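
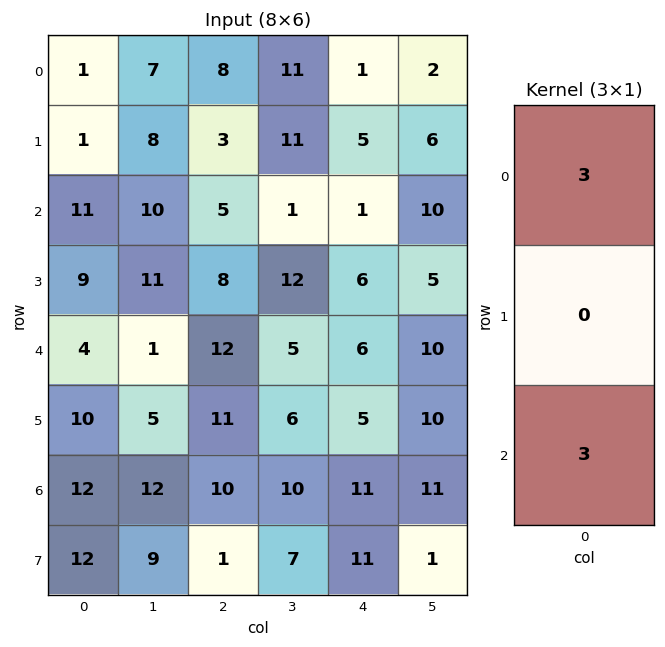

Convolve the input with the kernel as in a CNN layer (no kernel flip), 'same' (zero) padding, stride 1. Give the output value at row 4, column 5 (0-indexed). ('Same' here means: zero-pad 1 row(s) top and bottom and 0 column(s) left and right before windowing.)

The receptive field on the zero-padded input at this output position is [5 / 10 / 10]. Elementwise product with the kernel and sum: 5·3 + 10·3.

45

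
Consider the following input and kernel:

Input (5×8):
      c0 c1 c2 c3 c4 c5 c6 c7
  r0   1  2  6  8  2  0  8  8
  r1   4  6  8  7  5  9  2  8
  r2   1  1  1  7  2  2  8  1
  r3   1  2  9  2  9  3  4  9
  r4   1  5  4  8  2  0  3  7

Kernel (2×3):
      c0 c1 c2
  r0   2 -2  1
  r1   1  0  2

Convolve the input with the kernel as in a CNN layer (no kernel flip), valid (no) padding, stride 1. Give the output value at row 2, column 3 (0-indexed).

The receptive field on the input at this output position is [7 2 2 / 2 9 3]. Elementwise product with the kernel and sum: 7·2 + 2·-2 + 2·1 + 2·1 + 3·2.

20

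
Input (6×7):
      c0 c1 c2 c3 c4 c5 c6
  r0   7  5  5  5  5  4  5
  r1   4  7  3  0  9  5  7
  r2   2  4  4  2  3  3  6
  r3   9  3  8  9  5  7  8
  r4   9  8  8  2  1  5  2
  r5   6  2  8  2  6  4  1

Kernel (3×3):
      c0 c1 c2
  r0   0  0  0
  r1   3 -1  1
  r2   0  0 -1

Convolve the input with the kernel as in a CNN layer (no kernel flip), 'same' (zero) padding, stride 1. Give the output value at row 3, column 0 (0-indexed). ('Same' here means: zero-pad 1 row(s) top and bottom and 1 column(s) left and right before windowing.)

The receptive field on the zero-padded input at this output position is [0 2 4 / 0 9 3 / 0 9 8]. Elementwise product with the kernel and sum: 0·3 + 9·-1 + 3·1 + 8·-1.

-14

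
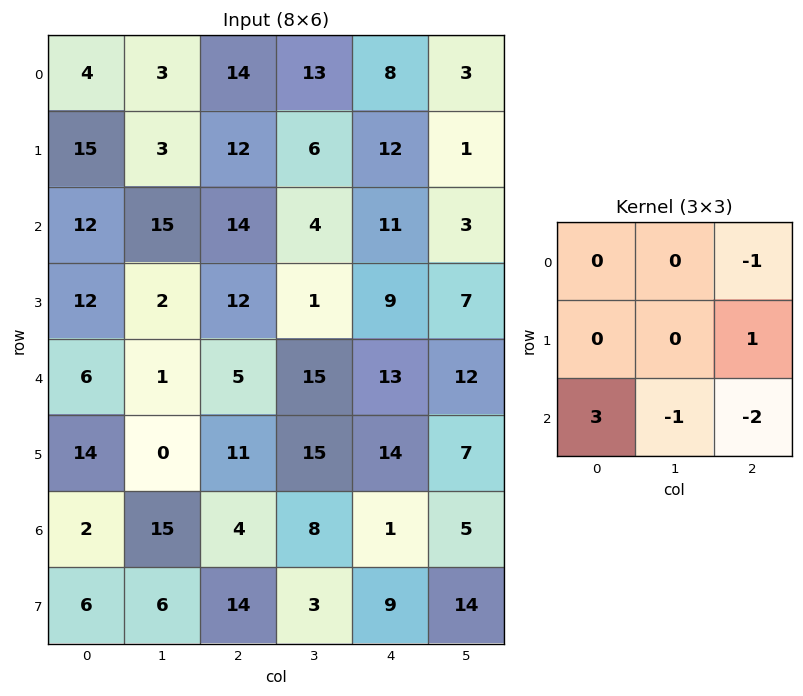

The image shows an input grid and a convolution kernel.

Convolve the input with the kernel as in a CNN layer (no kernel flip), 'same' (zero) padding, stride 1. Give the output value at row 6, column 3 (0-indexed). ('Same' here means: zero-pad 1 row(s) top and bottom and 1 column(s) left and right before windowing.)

8

The receptive field on the zero-padded input at this output position is [11 15 14 / 4 8 1 / 14 3 9]. Elementwise product with the kernel and sum: 14·-1 + 1·1 + 14·3 + 3·-1 + 9·-2.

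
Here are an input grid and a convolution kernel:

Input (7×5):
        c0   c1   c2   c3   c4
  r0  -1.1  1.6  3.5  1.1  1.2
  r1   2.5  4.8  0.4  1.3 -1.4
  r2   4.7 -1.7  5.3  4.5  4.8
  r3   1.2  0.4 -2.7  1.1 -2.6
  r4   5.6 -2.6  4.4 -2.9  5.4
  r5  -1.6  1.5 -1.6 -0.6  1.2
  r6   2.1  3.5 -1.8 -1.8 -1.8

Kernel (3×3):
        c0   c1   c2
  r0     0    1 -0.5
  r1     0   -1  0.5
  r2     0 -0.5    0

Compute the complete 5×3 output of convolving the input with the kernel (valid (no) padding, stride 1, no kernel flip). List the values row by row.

-3.9 0.55 -3.75
8.75 -1.95 -0.65
-4.8 4.1 1.15
5.8 -8.3 8.3
-8.85 8.05 -3.5

Output[0,0]: The receptive field on the input at this output position is [-1.1 1.6 3.5 / 2.5 4.8 0.4 / 4.7 -1.7 5.3]. Elementwise product with the kernel and sum: 1.6·1 + 3.5·-0.5 + 4.8·-1 + 0.4·0.5 + -1.7·-0.5.
Output[0,1]: The receptive field on the input at this output position is [1.6 3.5 1.1 / 4.8 0.4 1.3 / -1.7 5.3 4.5]. Elementwise product with the kernel and sum: 3.5·1 + 1.1·-0.5 + 0.4·-1 + 1.3·0.5 + 5.3·-0.5.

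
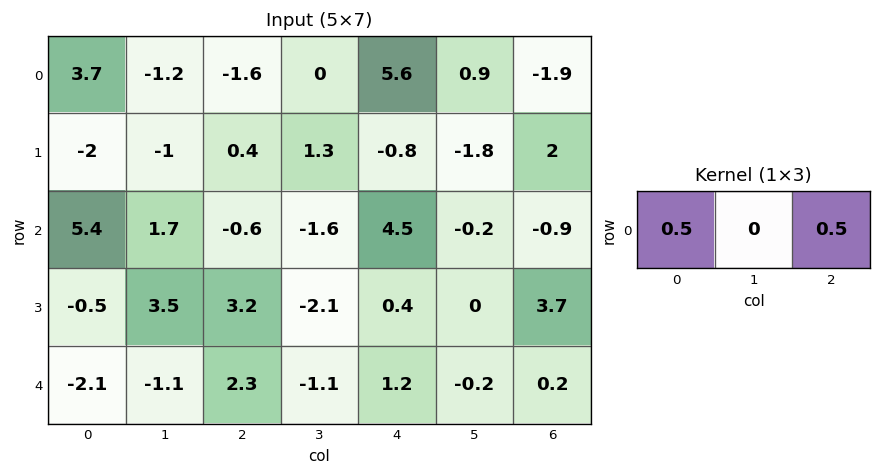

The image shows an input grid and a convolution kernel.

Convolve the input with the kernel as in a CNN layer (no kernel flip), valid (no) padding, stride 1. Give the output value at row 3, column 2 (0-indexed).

The receptive field on the input at this output position is [3.2 -2.1 0.4]. Elementwise product with the kernel and sum: 3.2·0.5 + 0.4·0.5.

1.8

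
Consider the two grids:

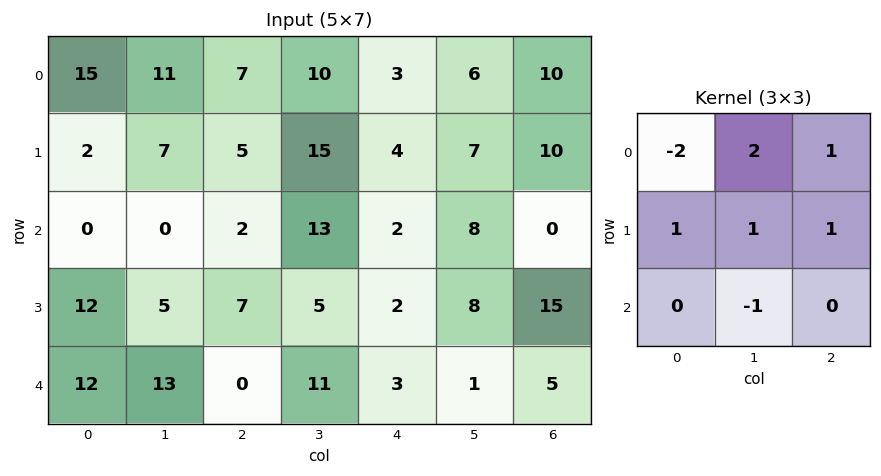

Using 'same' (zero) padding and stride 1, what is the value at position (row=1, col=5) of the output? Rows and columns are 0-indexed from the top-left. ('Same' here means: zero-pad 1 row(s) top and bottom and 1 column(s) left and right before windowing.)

The receptive field on the zero-padded input at this output position is [3 6 10 / 4 7 10 / 2 8 0]. Elementwise product with the kernel and sum: 3·-2 + 6·2 + 10·1 + 4·1 + 7·1 + 10·1 + 8·-1.

29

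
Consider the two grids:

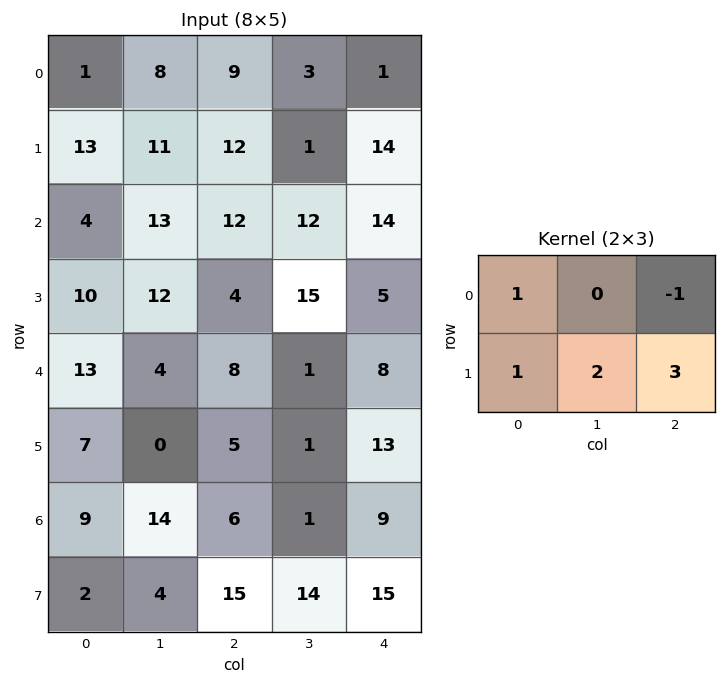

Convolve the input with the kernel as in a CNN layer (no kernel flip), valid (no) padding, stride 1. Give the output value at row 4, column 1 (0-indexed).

The receptive field on the input at this output position is [4 8 1 / 0 5 1]. Elementwise product with the kernel and sum: 4·1 + 1·-1 + 0·1 + 5·2 + 1·3.

16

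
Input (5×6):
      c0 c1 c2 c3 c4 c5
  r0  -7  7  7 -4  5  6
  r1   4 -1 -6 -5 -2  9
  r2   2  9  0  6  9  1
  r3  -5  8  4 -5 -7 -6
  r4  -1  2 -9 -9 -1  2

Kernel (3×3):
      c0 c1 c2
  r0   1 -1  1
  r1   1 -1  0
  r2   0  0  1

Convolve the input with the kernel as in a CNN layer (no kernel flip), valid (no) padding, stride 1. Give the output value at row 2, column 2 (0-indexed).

11

The receptive field on the input at this output position is [0 6 9 / 4 -5 -7 / -9 -9 -1]. Elementwise product with the kernel and sum: 0·1 + 6·-1 + 9·1 + 4·1 + -5·-1 + -1·1.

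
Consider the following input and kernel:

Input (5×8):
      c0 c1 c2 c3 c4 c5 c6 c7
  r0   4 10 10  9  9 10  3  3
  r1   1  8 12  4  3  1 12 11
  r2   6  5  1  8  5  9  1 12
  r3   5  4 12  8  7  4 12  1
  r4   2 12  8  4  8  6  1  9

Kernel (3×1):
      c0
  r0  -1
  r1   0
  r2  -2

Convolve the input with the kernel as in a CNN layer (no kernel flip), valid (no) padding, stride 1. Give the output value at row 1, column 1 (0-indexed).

The receptive field on the input at this output position is [8 / 5 / 4]. Elementwise product with the kernel and sum: 8·-1 + 4·-2.

-16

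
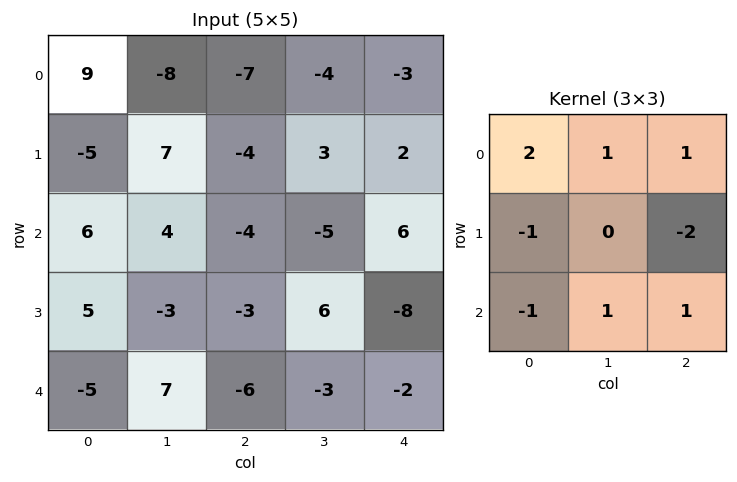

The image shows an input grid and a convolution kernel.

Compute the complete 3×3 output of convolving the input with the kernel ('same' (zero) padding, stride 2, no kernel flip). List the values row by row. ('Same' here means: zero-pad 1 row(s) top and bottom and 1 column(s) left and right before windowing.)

18 8 3
-4 25 -1
-12 -4 7

Output[0,0]: The receptive field on the zero-padded input at this output position is [0 0 0 / 0 9 -8 / 0 -5 7]. Elementwise product with the kernel and sum: 0·2 + 0·1 + 0·1 + 0·-1 + -8·-2 + 0·-1 + -5·1 + 7·1.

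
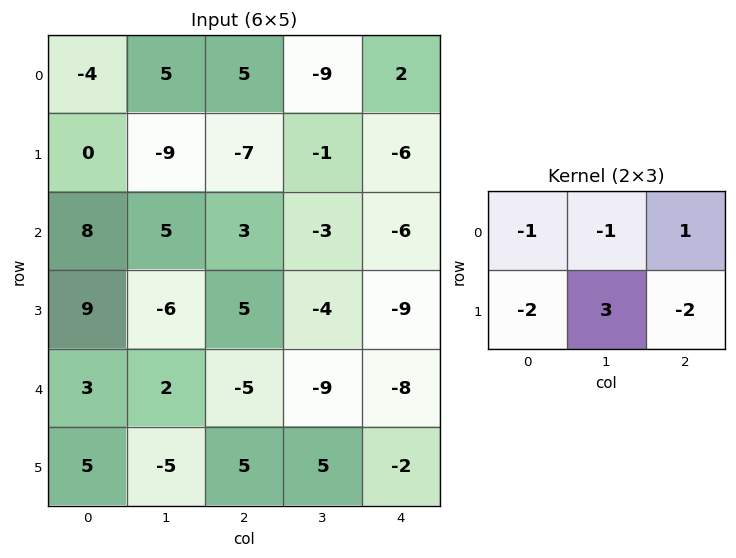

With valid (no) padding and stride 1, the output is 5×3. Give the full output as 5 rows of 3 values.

-9 -20 29
-5 20 -1
-56 24 -10
12 -4 -11
-45 9 15

Output[0,0]: The receptive field on the input at this output position is [-4 5 5 / 0 -9 -7]. Elementwise product with the kernel and sum: -4·-1 + 5·-1 + 5·1 + 0·-2 + -9·3 + -7·-2.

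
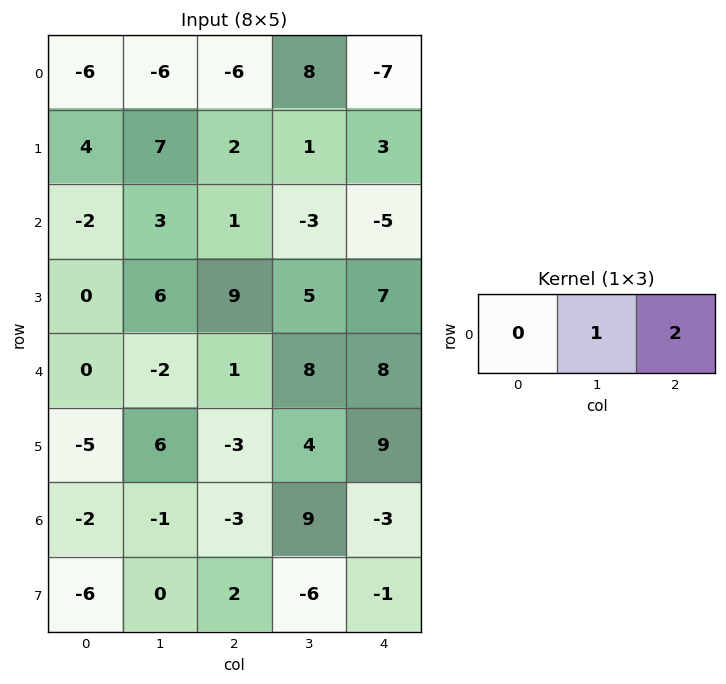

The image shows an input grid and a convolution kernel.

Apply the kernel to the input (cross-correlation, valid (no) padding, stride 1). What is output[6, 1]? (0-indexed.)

The receptive field on the input at this output position is [-1 -3 9]. Elementwise product with the kernel and sum: -3·1 + 9·2.

15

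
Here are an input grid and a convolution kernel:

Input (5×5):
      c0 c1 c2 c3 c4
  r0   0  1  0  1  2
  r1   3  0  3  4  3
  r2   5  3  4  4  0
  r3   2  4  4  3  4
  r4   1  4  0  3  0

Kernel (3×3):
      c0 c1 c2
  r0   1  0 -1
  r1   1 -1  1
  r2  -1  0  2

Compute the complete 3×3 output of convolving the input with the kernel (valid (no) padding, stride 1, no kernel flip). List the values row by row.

Output[0,0]: The receptive field on the input at this output position is [0 1 0 / 3 0 3 / 5 3 4]. Elementwise product with the kernel and sum: 0·1 + 0·-1 + 3·1 + 0·-1 + 3·1 + 5·-1 + 4·2.
Output[0,1]: The receptive field on the input at this output position is [1 0 1 / 0 3 4 / 3 4 4]. Elementwise product with the kernel and sum: 1·1 + 1·-1 + 0·1 + 3·-1 + 4·1 + 3·-1 + 4·2.

9 6 -4
12 1 4
2 4 9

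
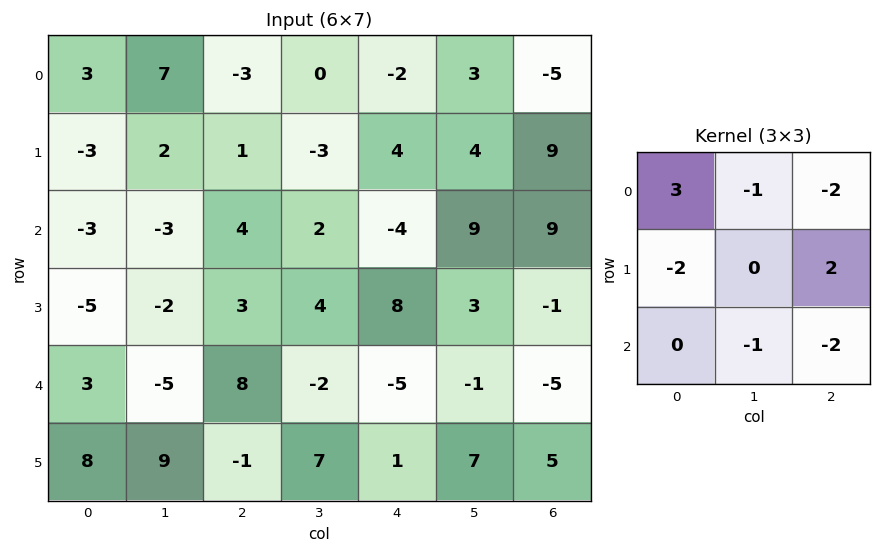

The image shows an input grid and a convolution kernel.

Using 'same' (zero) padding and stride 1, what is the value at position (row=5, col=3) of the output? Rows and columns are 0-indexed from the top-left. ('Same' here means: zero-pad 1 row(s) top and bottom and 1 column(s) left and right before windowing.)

The receptive field on the zero-padded input at this output position is [8 -2 -5 / -1 7 1 / 0 0 0]. Elementwise product with the kernel and sum: 8·3 + -2·-1 + -5·-2 + -1·-2 + 1·2 + 0·-1 + 0·-2.

40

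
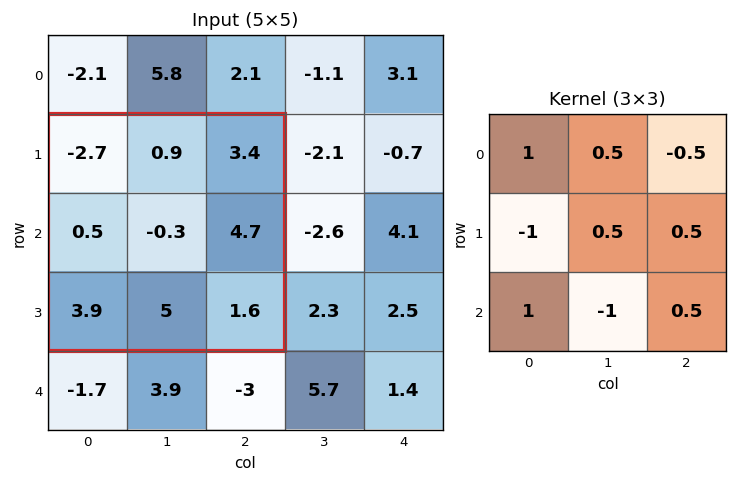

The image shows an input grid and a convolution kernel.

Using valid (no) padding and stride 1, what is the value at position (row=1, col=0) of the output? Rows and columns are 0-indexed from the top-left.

The receptive field on the input at this output position is [-2.7 0.9 3.4 / 0.5 -0.3 4.7 / 3.9 5 1.6]. Elementwise product with the kernel and sum: -2.7·1 + 0.9·0.5 + 3.4·-0.5 + 0.5·-1 + -0.3·0.5 + 4.7·0.5 + 3.9·1 + 5·-1 + 1.6·0.5.

-2.55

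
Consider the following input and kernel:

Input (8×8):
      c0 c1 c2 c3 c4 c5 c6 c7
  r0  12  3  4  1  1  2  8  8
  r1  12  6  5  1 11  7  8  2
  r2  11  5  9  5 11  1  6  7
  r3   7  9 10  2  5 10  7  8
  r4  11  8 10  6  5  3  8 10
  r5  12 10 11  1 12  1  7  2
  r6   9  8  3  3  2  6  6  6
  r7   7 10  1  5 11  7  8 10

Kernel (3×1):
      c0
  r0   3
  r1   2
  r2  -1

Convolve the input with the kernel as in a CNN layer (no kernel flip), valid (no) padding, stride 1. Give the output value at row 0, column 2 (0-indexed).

The receptive field on the input at this output position is [4 / 5 / 9]. Elementwise product with the kernel and sum: 4·3 + 5·2 + 9·-1.

13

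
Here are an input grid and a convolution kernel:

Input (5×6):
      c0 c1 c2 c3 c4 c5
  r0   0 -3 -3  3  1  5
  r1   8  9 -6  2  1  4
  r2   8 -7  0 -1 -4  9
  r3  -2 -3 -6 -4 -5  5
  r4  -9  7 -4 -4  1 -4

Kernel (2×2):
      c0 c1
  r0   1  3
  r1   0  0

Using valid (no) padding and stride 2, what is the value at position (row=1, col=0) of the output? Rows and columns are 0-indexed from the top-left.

The receptive field on the input at this output position is [8 -7 / -2 -3]. Elementwise product with the kernel and sum: 8·1 + -7·3.

-13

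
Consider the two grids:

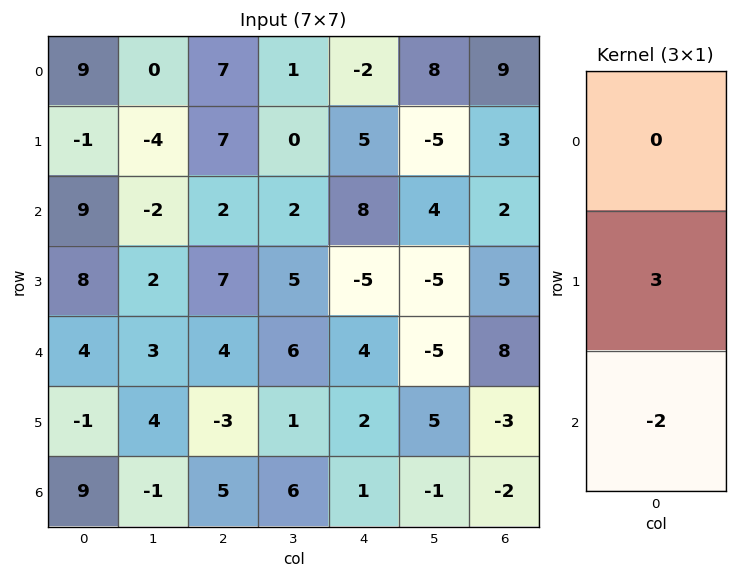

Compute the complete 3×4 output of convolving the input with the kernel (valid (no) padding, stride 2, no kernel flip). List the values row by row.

Output[0,0]: The receptive field on the input at this output position is [9 / -1 / 9]. Elementwise product with the kernel and sum: -1·3 + 9·-2.
Output[0,1]: The receptive field on the input at this output position is [7 / 7 / 2]. Elementwise product with the kernel and sum: 7·3 + 2·-2.

-21 17 -1 5
16 13 -23 -1
-21 -19 4 -5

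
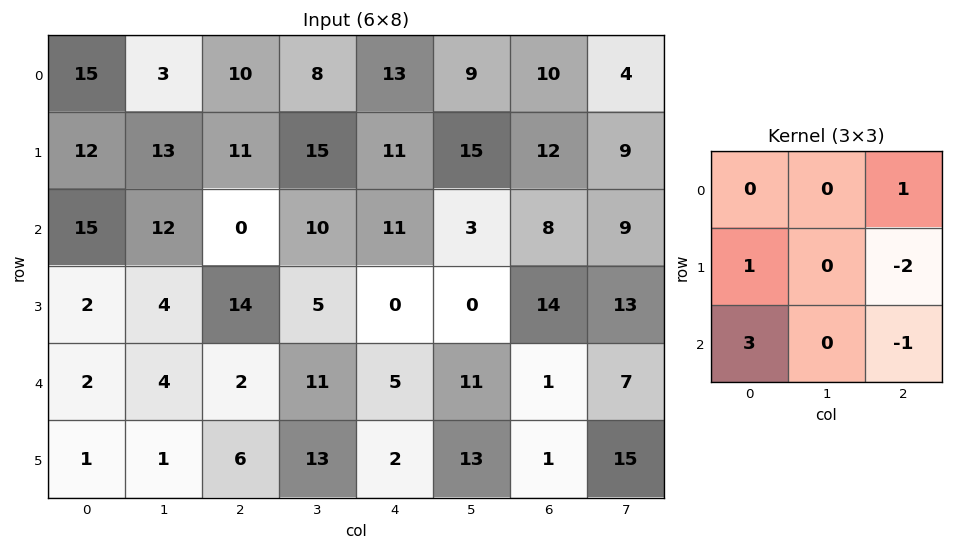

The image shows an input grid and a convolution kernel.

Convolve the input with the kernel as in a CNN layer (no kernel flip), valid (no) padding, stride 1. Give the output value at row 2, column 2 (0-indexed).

The receptive field on the input at this output position is [0 10 11 / 14 5 0 / 2 11 5]. Elementwise product with the kernel and sum: 11·1 + 14·1 + 0·-2 + 2·3 + 5·-1.

26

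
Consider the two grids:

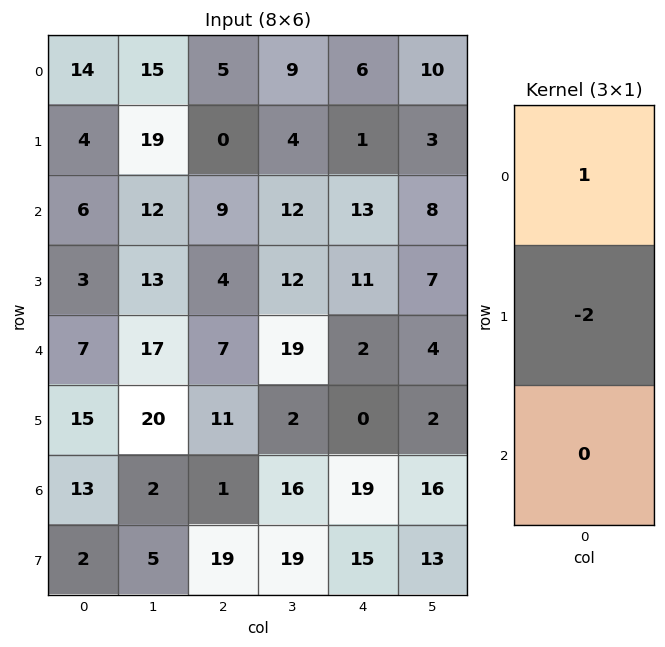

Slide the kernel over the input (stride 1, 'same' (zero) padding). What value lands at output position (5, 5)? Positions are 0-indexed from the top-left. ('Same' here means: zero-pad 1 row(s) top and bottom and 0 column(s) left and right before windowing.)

0

The receptive field on the zero-padded input at this output position is [4 / 2 / 16]. Elementwise product with the kernel and sum: 4·1 + 2·-2.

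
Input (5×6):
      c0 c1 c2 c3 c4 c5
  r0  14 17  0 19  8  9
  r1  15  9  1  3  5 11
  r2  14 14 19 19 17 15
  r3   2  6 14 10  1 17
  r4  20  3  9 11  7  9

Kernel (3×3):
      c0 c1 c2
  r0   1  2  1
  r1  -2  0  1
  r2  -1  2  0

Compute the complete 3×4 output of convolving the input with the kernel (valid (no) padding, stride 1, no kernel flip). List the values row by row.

Output[0,0]: The receptive field on the input at this output position is [14 17 0 / 15 9 1 / 14 14 19]. Elementwise product with the kernel and sum: 14·1 + 17·2 + 0·1 + 15·-2 + 1·1 + 14·-1 + 14·2.
Output[0,1]: The receptive field on the input at this output position is [17 0 19 / 9 1 3 / 14 19 19]. Elementwise product with the kernel and sum: 17·1 + 0·2 + 19·1 + 9·-2 + 3·1 + 14·-1 + 19·2.

33 45 68 64
35 27 -3 -7
57 84 60 68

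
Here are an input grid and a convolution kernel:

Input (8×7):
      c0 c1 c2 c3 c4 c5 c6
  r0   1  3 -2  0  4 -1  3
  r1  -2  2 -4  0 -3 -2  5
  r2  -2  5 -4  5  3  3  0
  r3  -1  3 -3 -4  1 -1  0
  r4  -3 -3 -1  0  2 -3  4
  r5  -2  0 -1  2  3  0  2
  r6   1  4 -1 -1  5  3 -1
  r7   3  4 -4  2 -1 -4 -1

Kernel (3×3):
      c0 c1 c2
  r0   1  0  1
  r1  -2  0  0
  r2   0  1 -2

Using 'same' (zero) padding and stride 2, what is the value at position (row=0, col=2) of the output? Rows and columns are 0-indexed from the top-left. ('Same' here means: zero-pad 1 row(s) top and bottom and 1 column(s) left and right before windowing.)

1

The receptive field on the zero-padded input at this output position is [0 0 0 / 0 4 -1 / 0 -3 -2]. Elementwise product with the kernel and sum: 0·1 + 0·1 + 0·-2 + -3·1 + -2·-2.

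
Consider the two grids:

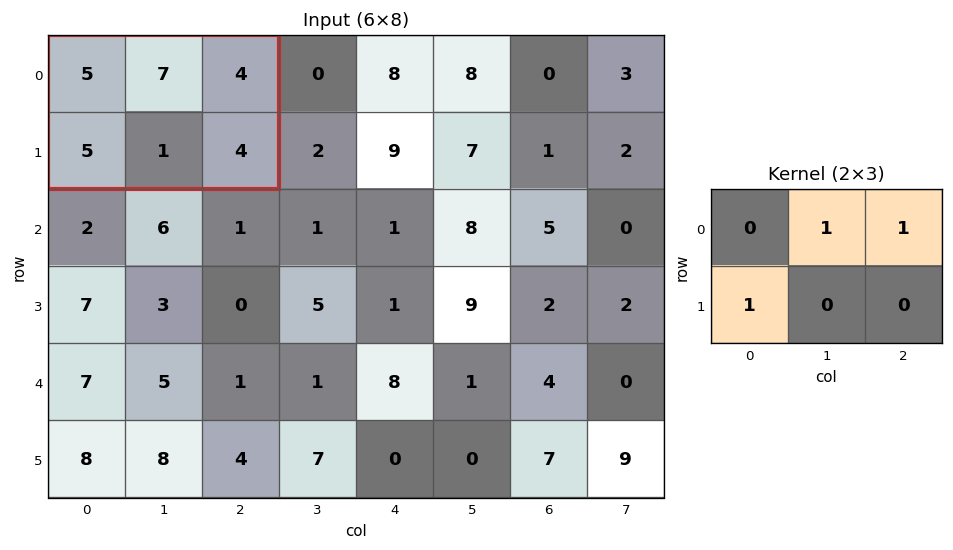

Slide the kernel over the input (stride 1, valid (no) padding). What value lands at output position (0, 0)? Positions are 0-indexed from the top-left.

The receptive field on the input at this output position is [5 7 4 / 5 1 4]. Elementwise product with the kernel and sum: 7·1 + 4·1 + 5·1.

16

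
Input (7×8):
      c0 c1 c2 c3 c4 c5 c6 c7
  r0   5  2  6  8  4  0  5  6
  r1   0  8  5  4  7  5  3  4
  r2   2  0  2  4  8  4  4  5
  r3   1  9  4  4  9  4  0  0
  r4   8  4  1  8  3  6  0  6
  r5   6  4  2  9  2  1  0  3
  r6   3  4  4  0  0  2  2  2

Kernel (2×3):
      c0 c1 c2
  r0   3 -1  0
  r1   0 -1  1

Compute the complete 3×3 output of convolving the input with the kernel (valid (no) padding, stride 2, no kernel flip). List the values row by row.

Output[0,0]: The receptive field on the input at this output position is [5 2 6 / 0 8 5]. Elementwise product with the kernel and sum: 5·3 + 2·-1 + 8·-1 + 5·1.
Output[0,1]: The receptive field on the input at this output position is [6 8 4 / 5 4 7]. Elementwise product with the kernel and sum: 6·3 + 8·-1 + 4·-1 + 7·1.

10 13 10
1 7 16
18 -12 2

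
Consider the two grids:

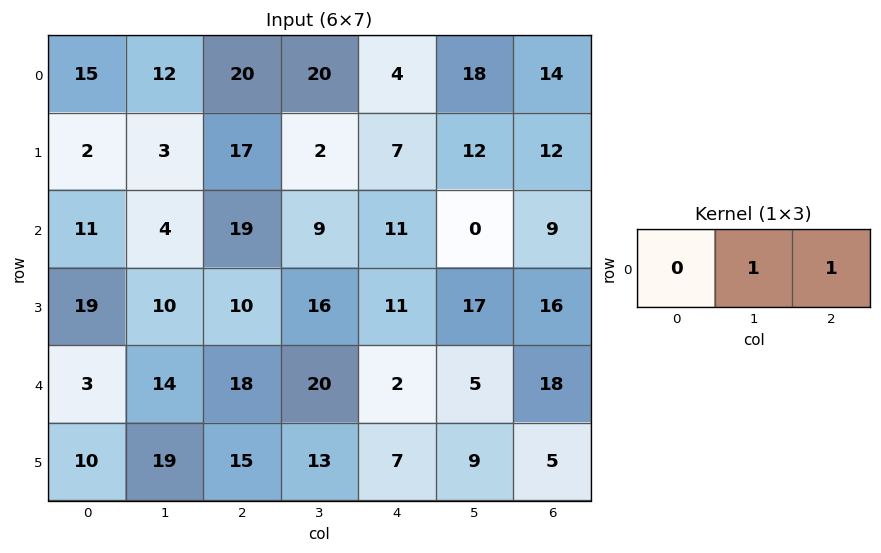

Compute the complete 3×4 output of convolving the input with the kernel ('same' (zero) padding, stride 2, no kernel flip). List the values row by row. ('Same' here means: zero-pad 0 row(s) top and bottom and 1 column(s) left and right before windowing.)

Output[0,0]: The receptive field on the zero-padded input at this output position is [0 15 12]. Elementwise product with the kernel and sum: 15·1 + 12·1.
Output[0,1]: The receptive field on the zero-padded input at this output position is [12 20 20]. Elementwise product with the kernel and sum: 20·1 + 20·1.

27 40 22 14
15 28 11 9
17 38 7 18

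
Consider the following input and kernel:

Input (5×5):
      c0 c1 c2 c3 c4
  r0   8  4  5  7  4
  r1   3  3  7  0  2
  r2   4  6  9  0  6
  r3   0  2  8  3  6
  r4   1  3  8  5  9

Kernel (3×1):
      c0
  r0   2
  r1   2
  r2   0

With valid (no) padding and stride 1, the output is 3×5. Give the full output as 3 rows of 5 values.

Output[0,0]: The receptive field on the input at this output position is [8 / 3 / 4]. Elementwise product with the kernel and sum: 8·2 + 3·2.

22 14 24 14 12
14 18 32 0 16
8 16 34 6 24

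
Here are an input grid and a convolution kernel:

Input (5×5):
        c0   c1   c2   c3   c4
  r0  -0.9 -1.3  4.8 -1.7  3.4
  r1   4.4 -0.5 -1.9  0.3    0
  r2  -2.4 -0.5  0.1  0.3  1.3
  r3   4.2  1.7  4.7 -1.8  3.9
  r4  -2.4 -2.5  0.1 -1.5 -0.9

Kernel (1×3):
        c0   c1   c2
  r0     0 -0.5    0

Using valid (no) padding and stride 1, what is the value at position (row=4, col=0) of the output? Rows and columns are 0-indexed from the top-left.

1.25

The receptive field on the input at this output position is [-2.4 -2.5 0.1]. Elementwise product with the kernel and sum: -2.5·-0.5.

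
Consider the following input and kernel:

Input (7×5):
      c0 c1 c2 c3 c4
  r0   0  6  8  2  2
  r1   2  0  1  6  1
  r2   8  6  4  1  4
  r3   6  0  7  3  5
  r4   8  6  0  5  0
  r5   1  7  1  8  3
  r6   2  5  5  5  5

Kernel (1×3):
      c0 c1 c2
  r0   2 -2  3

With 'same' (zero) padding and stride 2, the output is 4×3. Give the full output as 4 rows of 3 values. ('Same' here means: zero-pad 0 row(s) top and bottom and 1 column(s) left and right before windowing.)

Output[0,0]: The receptive field on the zero-padded input at this output position is [0 0 6]. Elementwise product with the kernel and sum: 0·2 + 0·-2 + 6·3.

18 2 0
2 7 -6
2 27 10
11 15 0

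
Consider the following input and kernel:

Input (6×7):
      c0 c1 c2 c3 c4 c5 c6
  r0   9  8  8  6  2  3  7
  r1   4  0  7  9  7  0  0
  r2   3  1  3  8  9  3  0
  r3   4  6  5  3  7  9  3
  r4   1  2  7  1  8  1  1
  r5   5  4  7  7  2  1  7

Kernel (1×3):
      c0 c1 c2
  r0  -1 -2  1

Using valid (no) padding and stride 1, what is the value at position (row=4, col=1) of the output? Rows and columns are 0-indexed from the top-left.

-15

The receptive field on the input at this output position is [2 7 1]. Elementwise product with the kernel and sum: 2·-1 + 7·-2 + 1·1.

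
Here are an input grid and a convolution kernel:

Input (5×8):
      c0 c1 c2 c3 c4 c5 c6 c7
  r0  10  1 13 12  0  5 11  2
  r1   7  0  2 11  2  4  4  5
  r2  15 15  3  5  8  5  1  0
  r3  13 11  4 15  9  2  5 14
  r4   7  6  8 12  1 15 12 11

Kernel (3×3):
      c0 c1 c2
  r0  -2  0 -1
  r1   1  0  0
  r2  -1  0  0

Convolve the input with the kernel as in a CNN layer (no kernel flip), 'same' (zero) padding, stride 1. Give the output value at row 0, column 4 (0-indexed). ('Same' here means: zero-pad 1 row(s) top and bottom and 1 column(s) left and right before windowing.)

The receptive field on the zero-padded input at this output position is [0 0 0 / 12 0 5 / 11 2 4]. Elementwise product with the kernel and sum: 0·-2 + 0·-1 + 12·1 + 11·-1.

1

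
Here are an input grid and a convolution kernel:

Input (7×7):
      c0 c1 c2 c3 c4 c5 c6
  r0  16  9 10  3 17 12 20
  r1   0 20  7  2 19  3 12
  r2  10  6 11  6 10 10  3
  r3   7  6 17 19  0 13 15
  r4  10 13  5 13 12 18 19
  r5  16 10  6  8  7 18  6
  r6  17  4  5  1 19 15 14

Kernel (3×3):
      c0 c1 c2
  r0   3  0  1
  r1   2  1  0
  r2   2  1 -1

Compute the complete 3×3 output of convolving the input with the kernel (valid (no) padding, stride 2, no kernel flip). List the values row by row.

93 81 139
89 107 69
110 39 126

Output[0,0]: The receptive field on the input at this output position is [16 9 10 / 0 20 7 / 10 6 11]. Elementwise product with the kernel and sum: 16·3 + 10·1 + 0·2 + 20·1 + 10·2 + 6·1 + 11·-1.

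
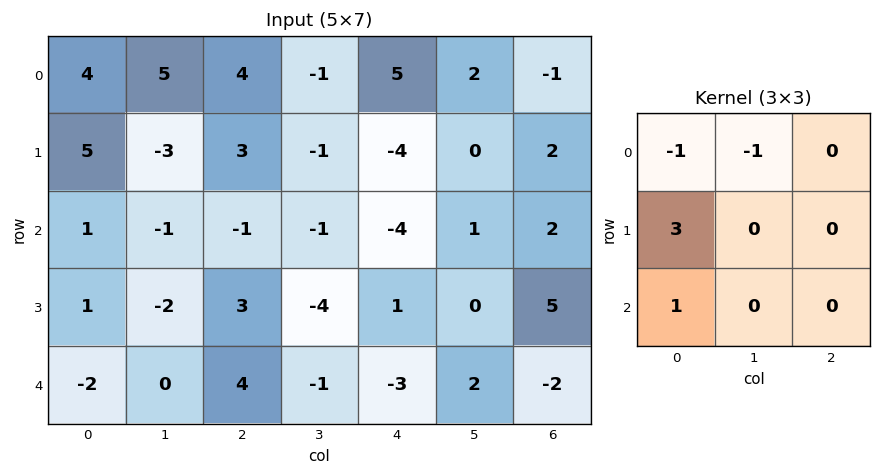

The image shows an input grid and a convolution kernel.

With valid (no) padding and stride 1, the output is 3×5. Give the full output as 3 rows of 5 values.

Output[0,0]: The receptive field on the input at this output position is [4 5 4 / 5 -3 3 / 1 -1 -1]. Elementwise product with the kernel and sum: 4·-1 + 5·-1 + 5·3 + 1·1.
Output[0,1]: The receptive field on the input at this output position is [5 4 -1 / -3 3 -1 / -1 -1 -1]. Elementwise product with the kernel and sum: 5·-1 + 4·-1 + -3·3 + -1·1.

7 -19 5 -8 -23
2 -5 -2 -2 -7
1 -4 15 -8 3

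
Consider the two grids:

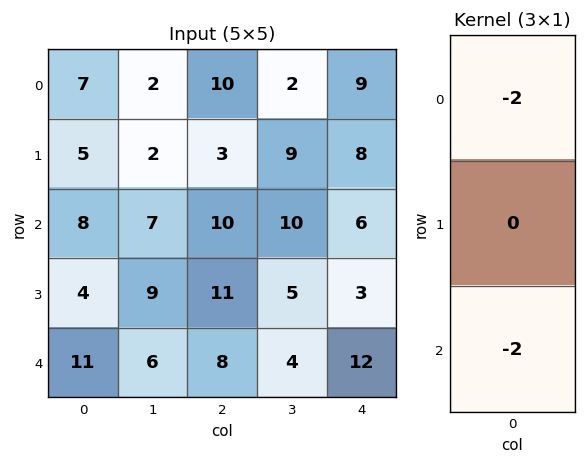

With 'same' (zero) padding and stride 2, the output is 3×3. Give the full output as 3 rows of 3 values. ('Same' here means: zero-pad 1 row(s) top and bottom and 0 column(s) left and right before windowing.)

Output[0,0]: The receptive field on the zero-padded input at this output position is [0 / 7 / 5]. Elementwise product with the kernel and sum: 0·-2 + 5·-2.

-10 -6 -16
-18 -28 -22
-8 -22 -6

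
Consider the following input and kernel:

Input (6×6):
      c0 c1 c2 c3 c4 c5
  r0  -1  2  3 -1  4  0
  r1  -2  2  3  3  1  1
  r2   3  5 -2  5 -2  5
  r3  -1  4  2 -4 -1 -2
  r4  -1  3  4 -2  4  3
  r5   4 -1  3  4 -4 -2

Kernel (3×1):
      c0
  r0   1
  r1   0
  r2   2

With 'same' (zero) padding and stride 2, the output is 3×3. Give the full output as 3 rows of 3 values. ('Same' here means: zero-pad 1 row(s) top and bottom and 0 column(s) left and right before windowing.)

Output[0,0]: The receptive field on the zero-padded input at this output position is [0 / -1 / -2]. Elementwise product with the kernel and sum: 0·1 + -2·2.
Output[0,1]: The receptive field on the zero-padded input at this output position is [0 / 3 / 3]. Elementwise product with the kernel and sum: 0·1 + 3·2.

-4 6 2
-4 7 -1
7 8 -9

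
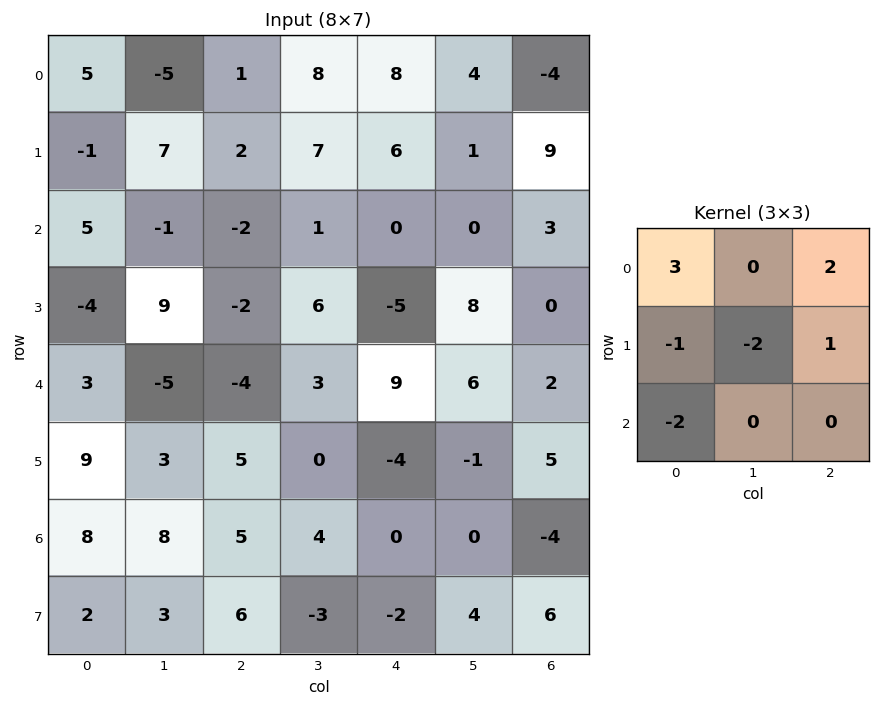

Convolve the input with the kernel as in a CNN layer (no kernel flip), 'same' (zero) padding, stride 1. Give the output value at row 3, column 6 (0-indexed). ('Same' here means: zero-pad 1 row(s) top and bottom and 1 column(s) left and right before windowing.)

-20

The receptive field on the zero-padded input at this output position is [0 3 0 / 8 0 0 / 6 2 0]. Elementwise product with the kernel and sum: 0·3 + 0·2 + 8·-1 + 0·-2 + 0·1 + 6·-2.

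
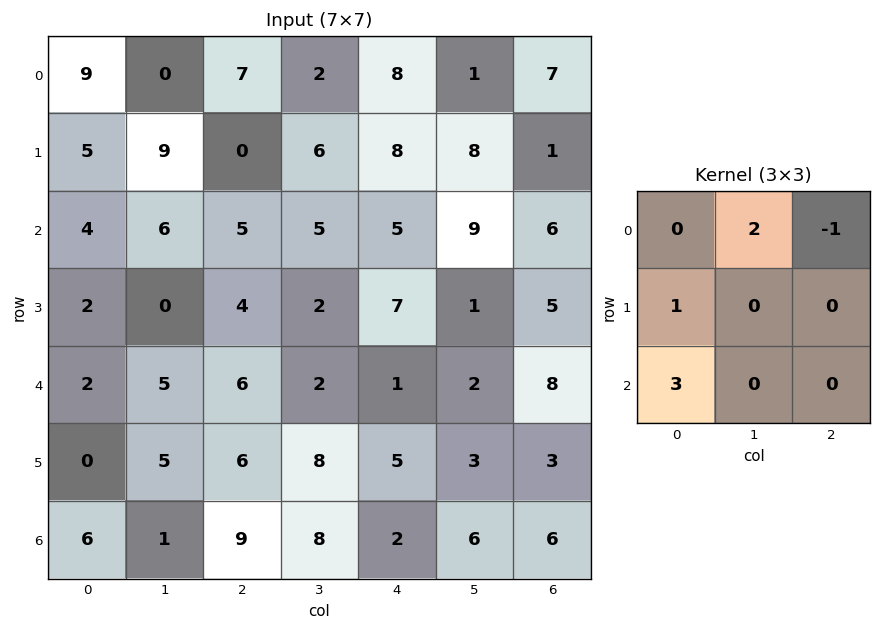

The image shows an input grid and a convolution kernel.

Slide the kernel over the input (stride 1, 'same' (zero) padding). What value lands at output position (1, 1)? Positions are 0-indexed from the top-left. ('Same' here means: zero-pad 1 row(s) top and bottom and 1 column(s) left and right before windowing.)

The receptive field on the zero-padded input at this output position is [9 0 7 / 5 9 0 / 4 6 5]. Elementwise product with the kernel and sum: 0·2 + 7·-1 + 5·1 + 4·3.

10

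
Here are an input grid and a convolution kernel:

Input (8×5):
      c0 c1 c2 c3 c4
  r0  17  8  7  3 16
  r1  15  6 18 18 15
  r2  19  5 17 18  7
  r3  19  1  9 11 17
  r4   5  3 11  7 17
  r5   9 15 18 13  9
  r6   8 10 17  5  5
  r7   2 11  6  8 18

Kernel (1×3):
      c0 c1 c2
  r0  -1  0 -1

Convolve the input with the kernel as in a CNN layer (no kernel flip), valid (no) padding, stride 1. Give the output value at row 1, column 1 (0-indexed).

The receptive field on the input at this output position is [6 18 18]. Elementwise product with the kernel and sum: 6·-1 + 18·-1.

-24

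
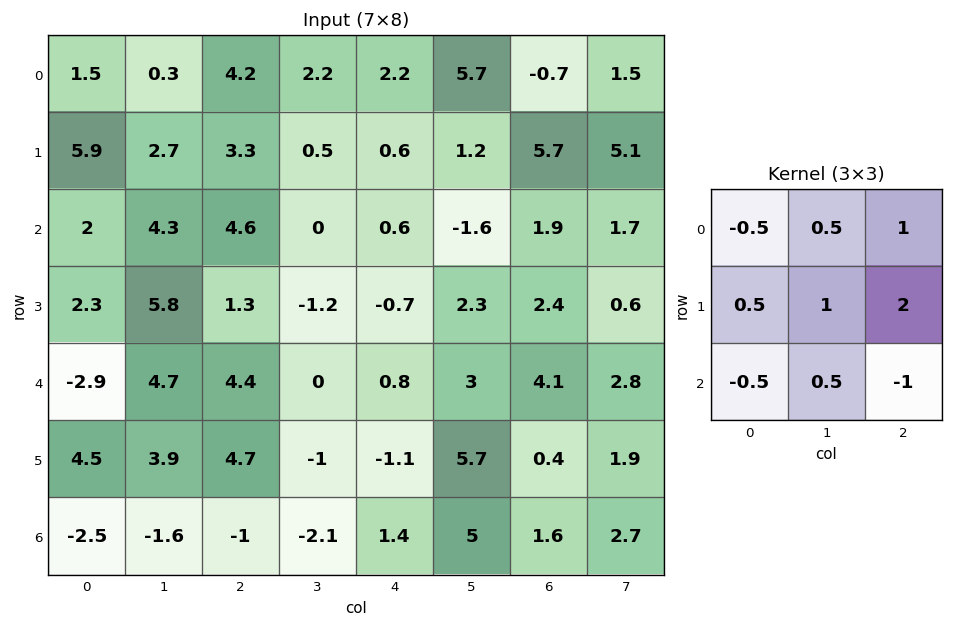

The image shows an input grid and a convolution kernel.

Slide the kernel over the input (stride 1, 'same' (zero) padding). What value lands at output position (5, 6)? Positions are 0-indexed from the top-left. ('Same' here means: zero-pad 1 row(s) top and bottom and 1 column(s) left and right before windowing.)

6

The receptive field on the zero-padded input at this output position is [3 4.1 2.8 / 5.7 0.4 1.9 / 5 1.6 2.7]. Elementwise product with the kernel and sum: 3·-0.5 + 4.1·0.5 + 2.8·1 + 5.7·0.5 + 0.4·1 + 1.9·2 + 5·-0.5 + 1.6·0.5 + 2.7·-1.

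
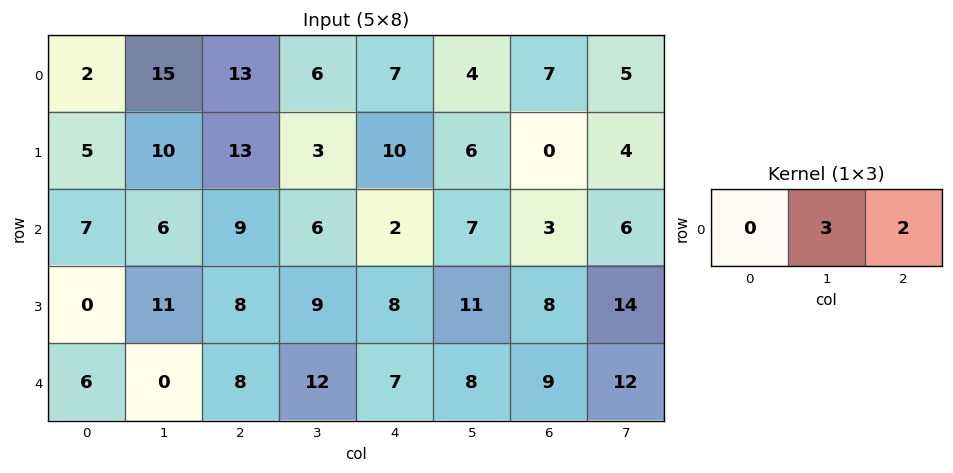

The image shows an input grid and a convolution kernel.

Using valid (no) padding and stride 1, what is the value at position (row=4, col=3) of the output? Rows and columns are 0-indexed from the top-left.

37

The receptive field on the input at this output position is [12 7 8]. Elementwise product with the kernel and sum: 7·3 + 8·2.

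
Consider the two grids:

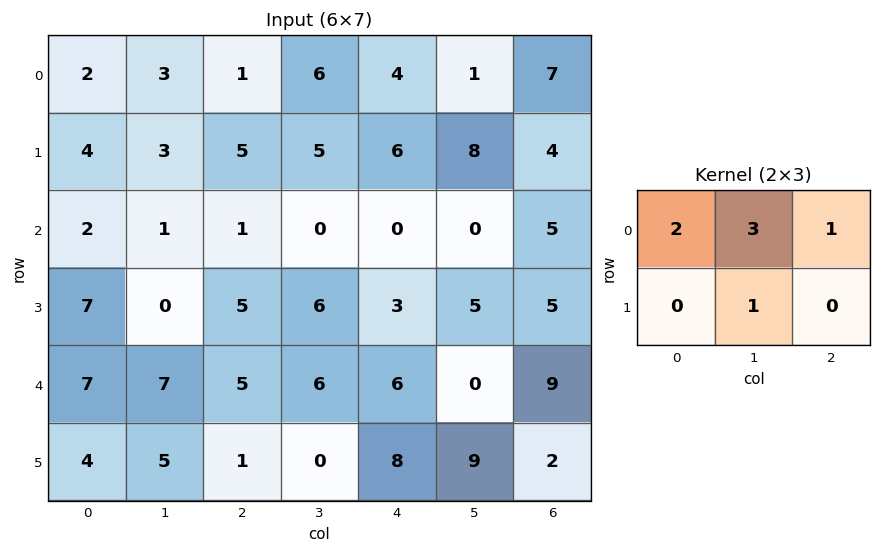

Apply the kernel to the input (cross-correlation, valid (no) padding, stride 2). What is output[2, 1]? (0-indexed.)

34

The receptive field on the input at this output position is [5 6 6 / 1 0 8]. Elementwise product with the kernel and sum: 5·2 + 6·3 + 6·1 + 0·1.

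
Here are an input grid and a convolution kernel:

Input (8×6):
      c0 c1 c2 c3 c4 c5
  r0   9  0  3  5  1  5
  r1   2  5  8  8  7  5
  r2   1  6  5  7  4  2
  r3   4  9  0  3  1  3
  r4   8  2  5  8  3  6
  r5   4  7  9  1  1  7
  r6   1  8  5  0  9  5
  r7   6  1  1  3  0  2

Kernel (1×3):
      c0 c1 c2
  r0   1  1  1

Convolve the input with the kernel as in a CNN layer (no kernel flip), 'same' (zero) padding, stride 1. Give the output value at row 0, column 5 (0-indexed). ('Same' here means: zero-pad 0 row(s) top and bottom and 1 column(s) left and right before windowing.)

6

The receptive field on the zero-padded input at this output position is [1 5 0]. Elementwise product with the kernel and sum: 1·1 + 5·1 + 0·1.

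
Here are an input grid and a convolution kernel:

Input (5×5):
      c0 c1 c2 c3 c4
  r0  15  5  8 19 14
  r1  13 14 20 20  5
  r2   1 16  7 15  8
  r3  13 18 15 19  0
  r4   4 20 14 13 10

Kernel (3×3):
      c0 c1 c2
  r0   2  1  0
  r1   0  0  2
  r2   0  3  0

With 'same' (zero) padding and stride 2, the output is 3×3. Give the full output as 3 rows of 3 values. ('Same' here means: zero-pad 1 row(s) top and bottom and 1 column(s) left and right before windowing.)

49 98 15
84 123 45
53 77 38

Output[0,0]: The receptive field on the zero-padded input at this output position is [0 0 0 / 0 15 5 / 0 13 14]. Elementwise product with the kernel and sum: 0·2 + 0·1 + 5·2 + 13·3.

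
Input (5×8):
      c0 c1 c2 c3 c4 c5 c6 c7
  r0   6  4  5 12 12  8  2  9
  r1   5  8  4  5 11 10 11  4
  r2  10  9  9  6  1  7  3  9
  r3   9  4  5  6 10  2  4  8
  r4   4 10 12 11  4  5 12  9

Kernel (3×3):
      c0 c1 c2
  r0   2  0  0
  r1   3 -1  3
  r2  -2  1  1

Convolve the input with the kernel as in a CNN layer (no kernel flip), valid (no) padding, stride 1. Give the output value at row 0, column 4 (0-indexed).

88

The receptive field on the input at this output position is [12 8 2 / 11 10 11 / 1 7 3]. Elementwise product with the kernel and sum: 12·2 + 11·3 + 10·-1 + 11·3 + 1·-2 + 7·1 + 3·1.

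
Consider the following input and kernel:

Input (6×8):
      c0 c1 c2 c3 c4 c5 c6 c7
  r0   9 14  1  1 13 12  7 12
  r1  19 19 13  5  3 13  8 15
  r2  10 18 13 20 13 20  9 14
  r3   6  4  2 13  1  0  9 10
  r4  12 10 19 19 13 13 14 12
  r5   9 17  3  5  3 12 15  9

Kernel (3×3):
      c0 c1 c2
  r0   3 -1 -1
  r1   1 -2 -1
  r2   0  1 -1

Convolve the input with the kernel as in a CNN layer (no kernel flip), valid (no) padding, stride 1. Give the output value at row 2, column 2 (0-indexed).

The receptive field on the input at this output position is [13 20 13 / 2 13 1 / 19 19 13]. Elementwise product with the kernel and sum: 13·3 + 20·-1 + 13·-1 + 2·1 + 13·-2 + 1·-1 + 19·1 + 13·-1.

-13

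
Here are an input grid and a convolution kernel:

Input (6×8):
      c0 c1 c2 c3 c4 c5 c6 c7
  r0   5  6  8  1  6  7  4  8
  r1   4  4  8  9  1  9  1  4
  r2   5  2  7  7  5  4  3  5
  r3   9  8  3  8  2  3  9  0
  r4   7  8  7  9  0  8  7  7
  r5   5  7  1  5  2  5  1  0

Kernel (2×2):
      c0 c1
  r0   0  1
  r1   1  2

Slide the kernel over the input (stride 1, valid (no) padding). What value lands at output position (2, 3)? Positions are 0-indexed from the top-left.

The receptive field on the input at this output position is [7 5 / 8 2]. Elementwise product with the kernel and sum: 5·1 + 8·1 + 2·2.

17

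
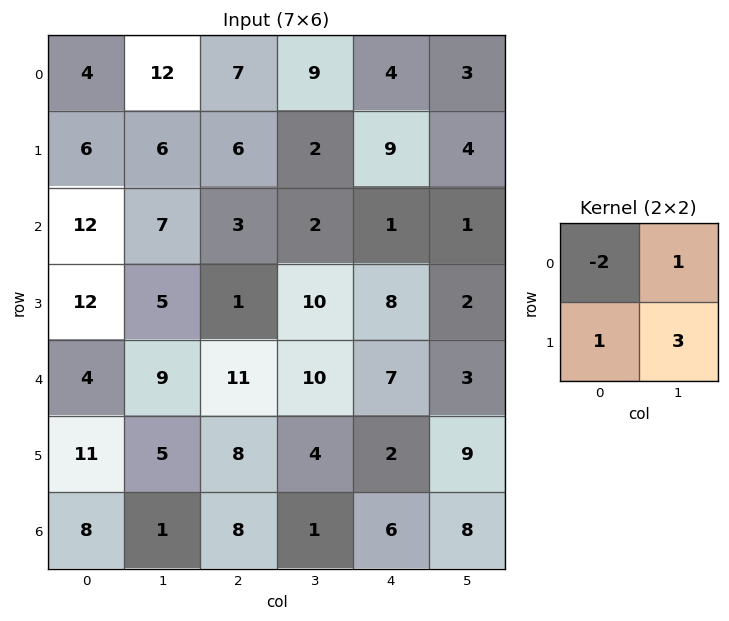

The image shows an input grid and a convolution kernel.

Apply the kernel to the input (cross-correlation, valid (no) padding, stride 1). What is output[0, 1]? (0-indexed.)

7

The receptive field on the input at this output position is [12 7 / 6 6]. Elementwise product with the kernel and sum: 12·-2 + 7·1 + 6·1 + 6·3.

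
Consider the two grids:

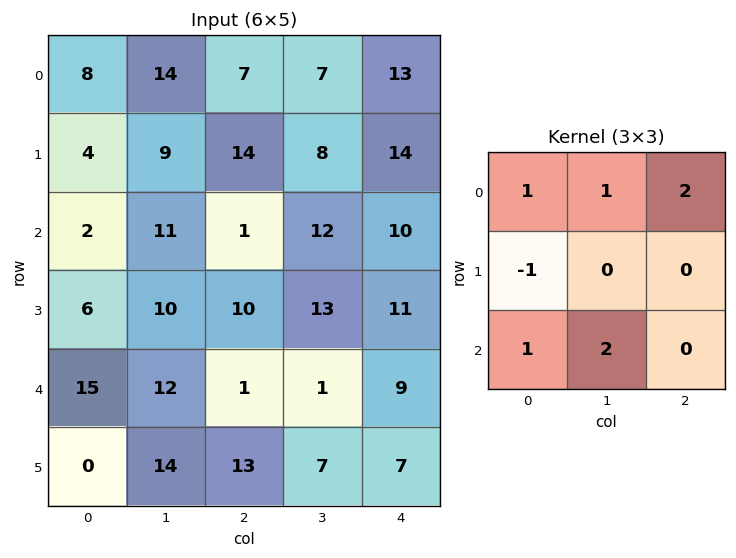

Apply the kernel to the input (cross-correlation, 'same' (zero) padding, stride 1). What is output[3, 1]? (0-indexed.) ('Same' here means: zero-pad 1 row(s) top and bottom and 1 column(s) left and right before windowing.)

48

The receptive field on the zero-padded input at this output position is [2 11 1 / 6 10 10 / 15 12 1]. Elementwise product with the kernel and sum: 2·1 + 11·1 + 1·2 + 6·-1 + 15·1 + 12·2.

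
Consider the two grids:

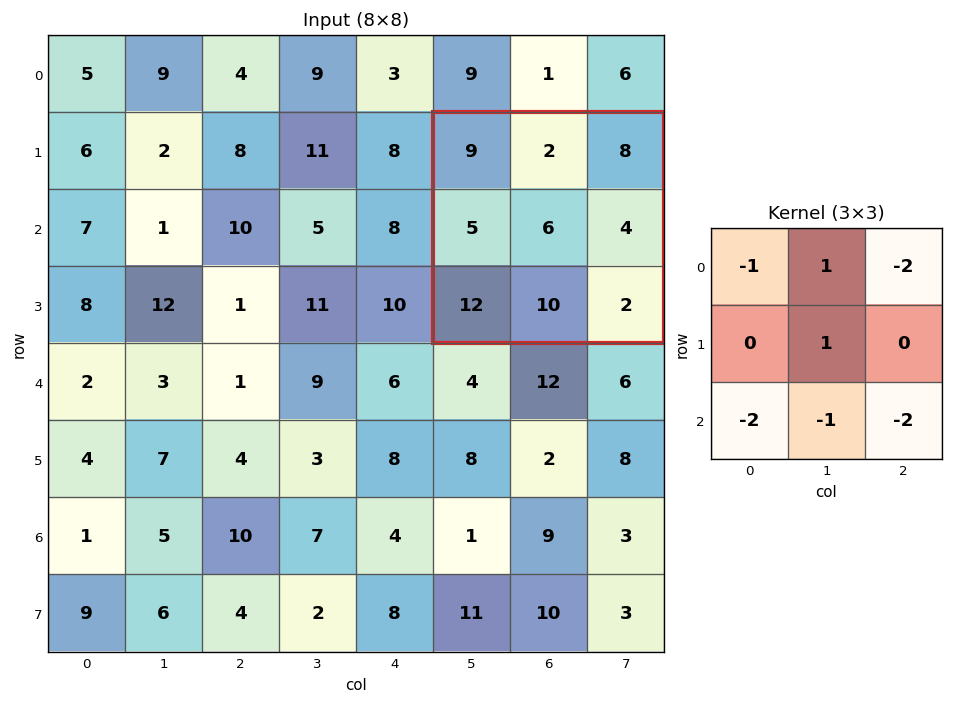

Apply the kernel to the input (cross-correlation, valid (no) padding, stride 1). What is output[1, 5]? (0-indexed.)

-55

The receptive field on the input at this output position is [9 2 8 / 5 6 4 / 12 10 2]. Elementwise product with the kernel and sum: 9·-1 + 2·1 + 8·-2 + 6·1 + 12·-2 + 10·-1 + 2·-2.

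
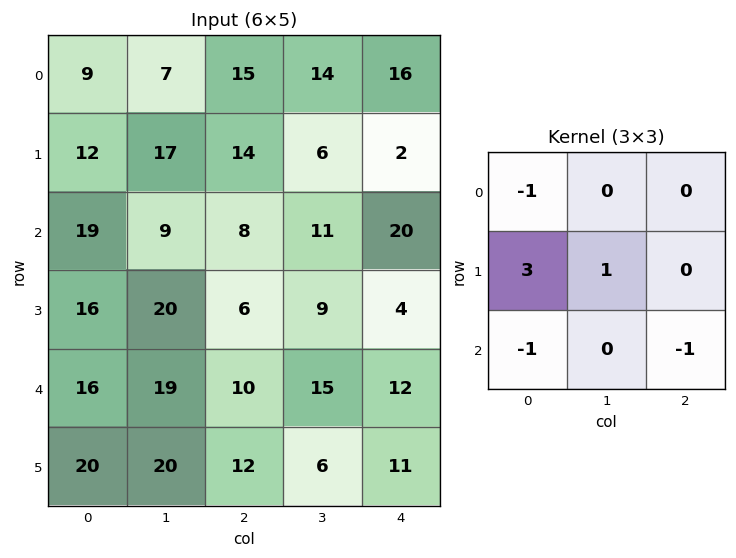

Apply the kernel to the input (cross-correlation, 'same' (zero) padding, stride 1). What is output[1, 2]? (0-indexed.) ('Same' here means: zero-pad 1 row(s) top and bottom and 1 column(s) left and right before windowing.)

38

The receptive field on the zero-padded input at this output position is [7 15 14 / 17 14 6 / 9 8 11]. Elementwise product with the kernel and sum: 7·-1 + 17·3 + 14·1 + 9·-1 + 11·-1.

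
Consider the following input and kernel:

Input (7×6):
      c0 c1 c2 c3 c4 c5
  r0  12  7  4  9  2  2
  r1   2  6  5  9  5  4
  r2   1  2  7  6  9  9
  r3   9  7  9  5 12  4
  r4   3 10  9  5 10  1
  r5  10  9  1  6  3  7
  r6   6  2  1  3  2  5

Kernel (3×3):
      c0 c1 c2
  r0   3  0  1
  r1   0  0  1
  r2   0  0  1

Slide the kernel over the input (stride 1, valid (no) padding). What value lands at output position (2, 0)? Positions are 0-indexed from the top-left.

The receptive field on the input at this output position is [1 2 7 / 9 7 9 / 3 10 9]. Elementwise product with the kernel and sum: 1·3 + 7·1 + 9·1 + 9·1.

28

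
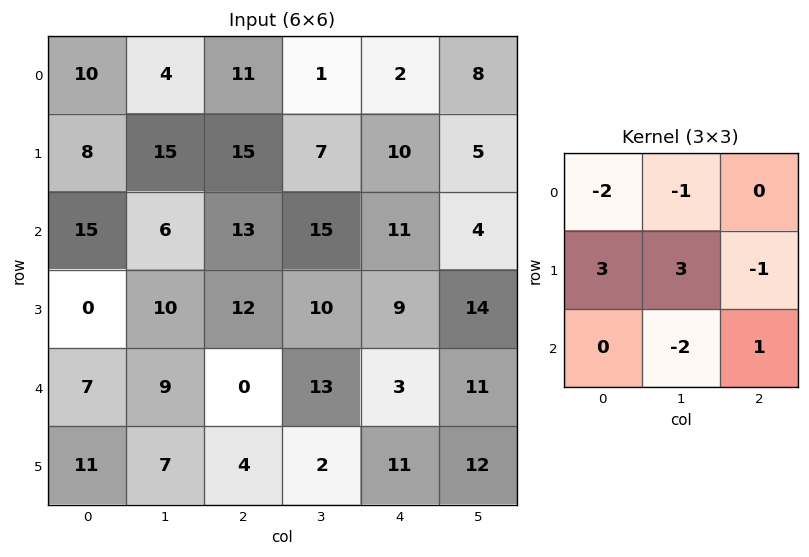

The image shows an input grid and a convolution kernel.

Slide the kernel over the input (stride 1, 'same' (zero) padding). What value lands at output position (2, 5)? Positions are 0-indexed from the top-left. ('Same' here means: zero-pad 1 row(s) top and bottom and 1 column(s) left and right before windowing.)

-8

The receptive field on the zero-padded input at this output position is [10 5 0 / 11 4 0 / 9 14 0]. Elementwise product with the kernel and sum: 10·-2 + 5·-1 + 11·3 + 4·3 + 0·-1 + 14·-2 + 0·1.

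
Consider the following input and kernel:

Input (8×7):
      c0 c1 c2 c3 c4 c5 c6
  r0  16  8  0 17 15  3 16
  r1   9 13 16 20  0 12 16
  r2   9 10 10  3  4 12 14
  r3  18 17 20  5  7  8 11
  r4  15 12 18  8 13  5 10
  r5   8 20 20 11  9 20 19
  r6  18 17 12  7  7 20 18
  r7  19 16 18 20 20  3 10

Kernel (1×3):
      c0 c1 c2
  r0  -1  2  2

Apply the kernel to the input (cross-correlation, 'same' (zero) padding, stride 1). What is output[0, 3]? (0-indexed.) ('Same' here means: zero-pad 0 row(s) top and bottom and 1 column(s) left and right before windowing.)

64

The receptive field on the zero-padded input at this output position is [0 17 15]. Elementwise product with the kernel and sum: 0·-1 + 17·2 + 15·2.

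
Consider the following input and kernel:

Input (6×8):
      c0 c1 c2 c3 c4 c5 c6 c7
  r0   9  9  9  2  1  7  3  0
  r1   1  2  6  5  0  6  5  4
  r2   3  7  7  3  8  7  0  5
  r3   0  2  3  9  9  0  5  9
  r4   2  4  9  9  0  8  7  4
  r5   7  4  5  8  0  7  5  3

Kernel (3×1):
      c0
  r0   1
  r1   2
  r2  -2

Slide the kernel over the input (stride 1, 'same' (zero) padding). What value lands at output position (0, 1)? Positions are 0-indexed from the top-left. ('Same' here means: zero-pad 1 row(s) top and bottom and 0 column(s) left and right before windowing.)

The receptive field on the zero-padded input at this output position is [0 / 9 / 2]. Elementwise product with the kernel and sum: 0·1 + 9·2 + 2·-2.

14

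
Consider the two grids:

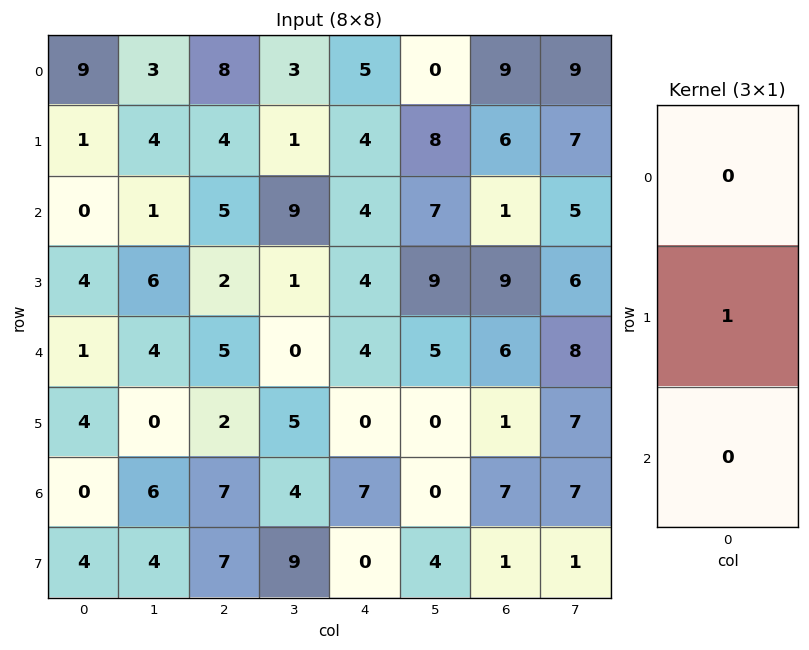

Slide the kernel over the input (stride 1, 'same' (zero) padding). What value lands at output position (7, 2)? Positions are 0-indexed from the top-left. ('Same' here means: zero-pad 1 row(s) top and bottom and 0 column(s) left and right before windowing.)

The receptive field on the zero-padded input at this output position is [7 / 7 / 0]. Elementwise product with the kernel and sum: 7·1.

7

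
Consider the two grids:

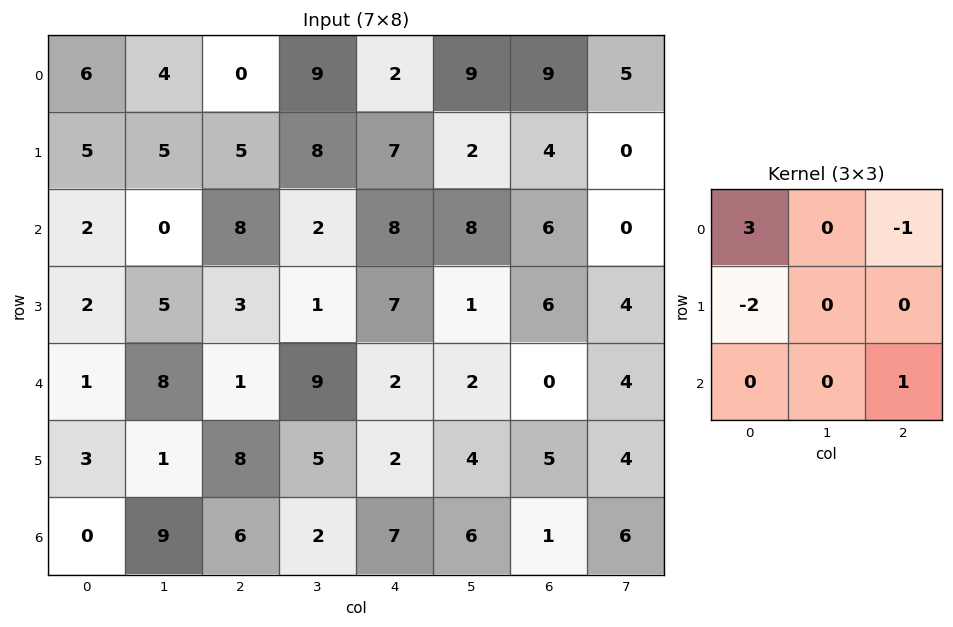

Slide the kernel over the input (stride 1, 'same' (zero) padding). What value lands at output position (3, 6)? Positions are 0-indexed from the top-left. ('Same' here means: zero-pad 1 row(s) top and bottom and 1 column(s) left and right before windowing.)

26

The receptive field on the zero-padded input at this output position is [8 6 0 / 1 6 4 / 2 0 4]. Elementwise product with the kernel and sum: 8·3 + 0·-1 + 1·-2 + 4·1.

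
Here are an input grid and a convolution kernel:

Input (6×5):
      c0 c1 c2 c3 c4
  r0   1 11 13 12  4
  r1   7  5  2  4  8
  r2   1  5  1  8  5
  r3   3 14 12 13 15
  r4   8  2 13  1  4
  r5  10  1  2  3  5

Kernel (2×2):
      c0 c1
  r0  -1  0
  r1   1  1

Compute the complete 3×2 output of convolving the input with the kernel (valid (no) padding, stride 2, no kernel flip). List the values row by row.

11 -7
16 24
3 -8

Output[0,0]: The receptive field on the input at this output position is [1 11 / 7 5]. Elementwise product with the kernel and sum: 1·-1 + 7·1 + 5·1.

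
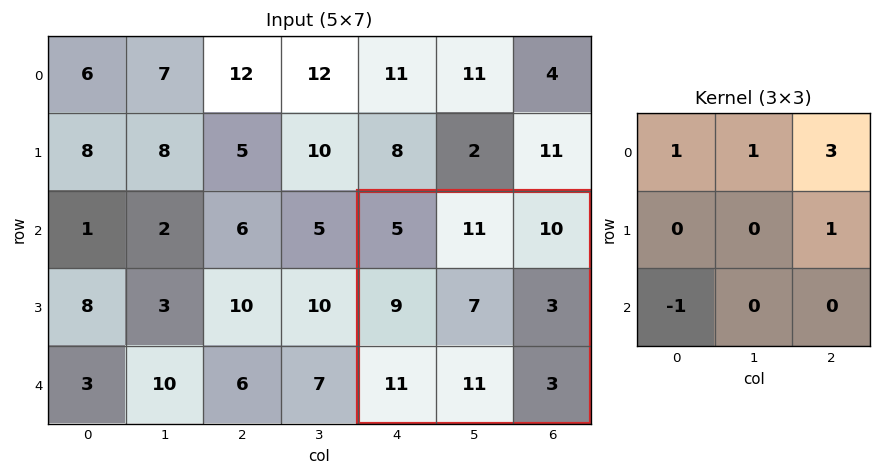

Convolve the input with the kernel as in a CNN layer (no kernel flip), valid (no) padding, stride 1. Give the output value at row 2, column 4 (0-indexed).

The receptive field on the input at this output position is [5 11 10 / 9 7 3 / 11 11 3]. Elementwise product with the kernel and sum: 5·1 + 11·1 + 10·3 + 3·1 + 11·-1.

38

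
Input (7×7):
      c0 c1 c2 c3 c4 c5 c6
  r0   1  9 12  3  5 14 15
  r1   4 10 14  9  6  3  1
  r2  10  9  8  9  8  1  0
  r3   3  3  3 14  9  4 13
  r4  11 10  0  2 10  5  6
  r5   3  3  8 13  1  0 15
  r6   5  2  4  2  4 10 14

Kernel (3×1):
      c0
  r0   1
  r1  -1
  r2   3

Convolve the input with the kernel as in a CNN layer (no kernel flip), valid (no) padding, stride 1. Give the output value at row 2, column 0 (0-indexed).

40

The receptive field on the input at this output position is [10 / 3 / 11]. Elementwise product with the kernel and sum: 10·1 + 3·-1 + 11·3.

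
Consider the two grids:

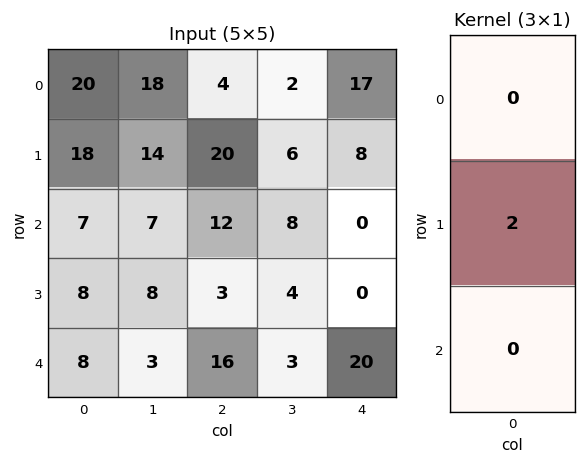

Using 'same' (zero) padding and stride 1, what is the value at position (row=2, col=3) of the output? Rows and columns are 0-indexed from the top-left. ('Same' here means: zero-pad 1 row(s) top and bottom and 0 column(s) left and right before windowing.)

16

The receptive field on the zero-padded input at this output position is [6 / 8 / 4]. Elementwise product with the kernel and sum: 8·2.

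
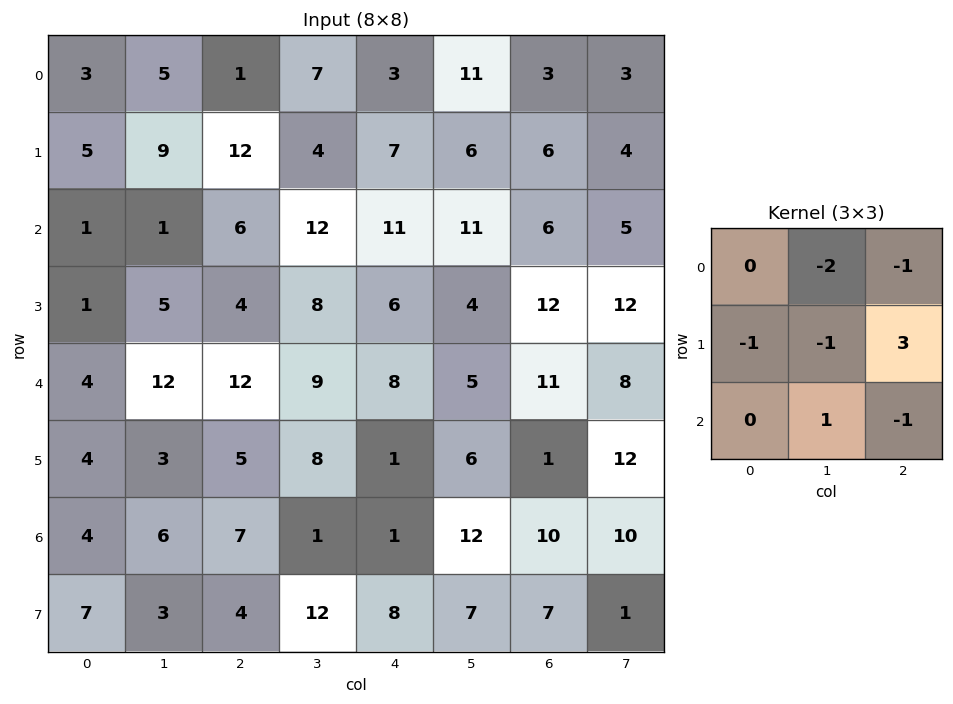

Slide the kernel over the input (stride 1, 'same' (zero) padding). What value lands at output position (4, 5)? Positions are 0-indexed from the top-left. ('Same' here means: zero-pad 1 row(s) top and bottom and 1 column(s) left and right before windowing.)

5

The receptive field on the zero-padded input at this output position is [6 4 12 / 8 5 11 / 1 6 1]. Elementwise product with the kernel and sum: 4·-2 + 12·-1 + 8·-1 + 5·-1 + 11·3 + 6·1 + 1·-1.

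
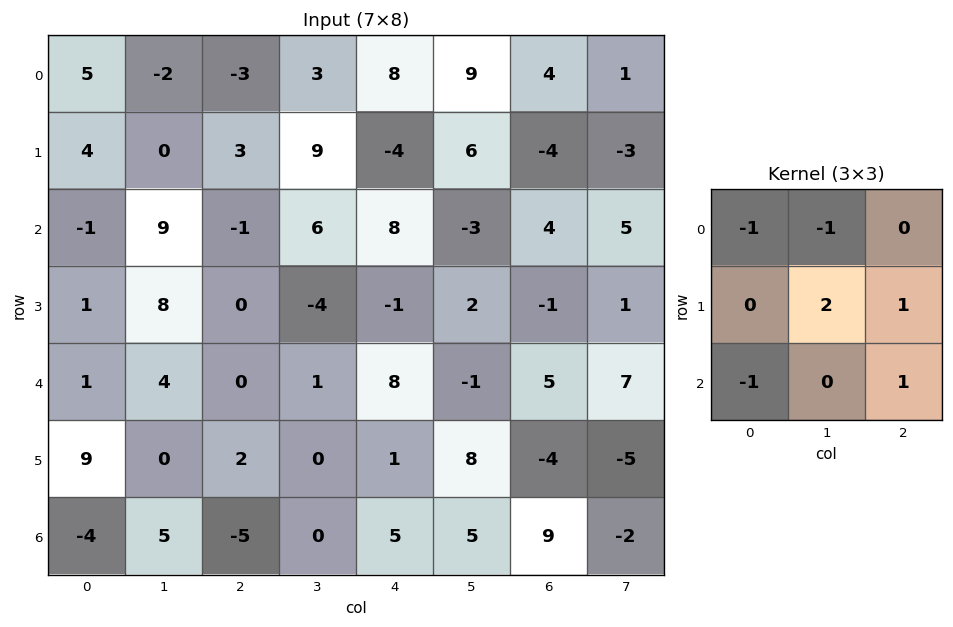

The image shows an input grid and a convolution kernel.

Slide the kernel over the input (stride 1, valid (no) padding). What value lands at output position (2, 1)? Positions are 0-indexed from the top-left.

The receptive field on the input at this output position is [9 -1 6 / 8 0 -4 / 4 0 1]. Elementwise product with the kernel and sum: 9·-1 + -1·-1 + 0·2 + -4·1 + 4·-1 + 1·1.

-15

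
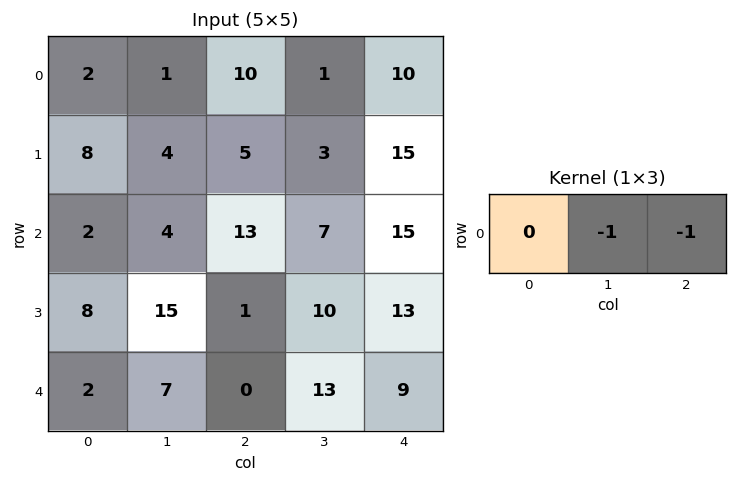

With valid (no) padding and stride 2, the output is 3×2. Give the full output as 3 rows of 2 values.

-11 -11
-17 -22
-7 -22

Output[0,0]: The receptive field on the input at this output position is [2 1 10]. Elementwise product with the kernel and sum: 1·-1 + 10·-1.
Output[0,1]: The receptive field on the input at this output position is [10 1 10]. Elementwise product with the kernel and sum: 1·-1 + 10·-1.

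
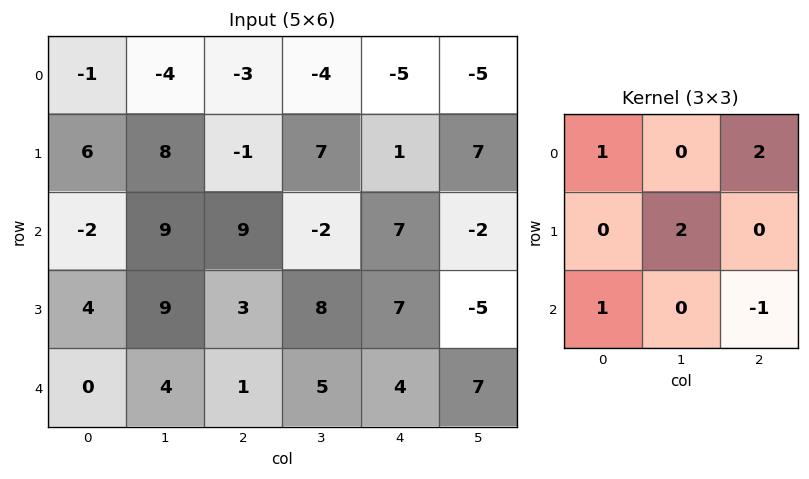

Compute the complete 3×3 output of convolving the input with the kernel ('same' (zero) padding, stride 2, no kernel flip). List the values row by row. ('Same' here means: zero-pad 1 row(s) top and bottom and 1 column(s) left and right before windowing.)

Output[0,0]: The receptive field on the zero-padded input at this output position is [0 0 0 / 0 -1 -4 / 0 6 8]. Elementwise product with the kernel and sum: 0·1 + 0·2 + -1·2 + 0·1 + 8·-1.
Output[0,1]: The receptive field on the zero-padded input at this output position is [0 0 0 / -4 -3 -4 / 8 -1 7]. Elementwise product with the kernel and sum: 0·1 + 0·2 + -3·2 + 8·1 + 7·-1.

-10 -5 -10
3 41 48
18 27 6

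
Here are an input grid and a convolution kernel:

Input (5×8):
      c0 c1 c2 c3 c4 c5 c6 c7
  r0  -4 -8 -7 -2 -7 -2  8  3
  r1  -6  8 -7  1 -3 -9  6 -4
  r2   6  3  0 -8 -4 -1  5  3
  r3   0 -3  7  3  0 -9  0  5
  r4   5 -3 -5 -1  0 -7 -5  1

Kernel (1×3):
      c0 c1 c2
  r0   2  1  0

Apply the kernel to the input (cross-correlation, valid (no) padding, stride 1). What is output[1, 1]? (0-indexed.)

The receptive field on the input at this output position is [8 -7 1]. Elementwise product with the kernel and sum: 8·2 + -7·1.

9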